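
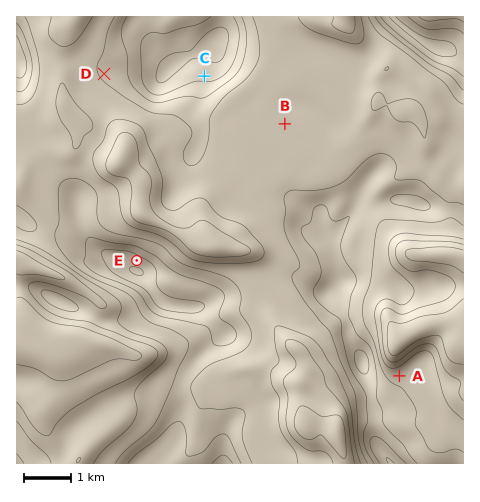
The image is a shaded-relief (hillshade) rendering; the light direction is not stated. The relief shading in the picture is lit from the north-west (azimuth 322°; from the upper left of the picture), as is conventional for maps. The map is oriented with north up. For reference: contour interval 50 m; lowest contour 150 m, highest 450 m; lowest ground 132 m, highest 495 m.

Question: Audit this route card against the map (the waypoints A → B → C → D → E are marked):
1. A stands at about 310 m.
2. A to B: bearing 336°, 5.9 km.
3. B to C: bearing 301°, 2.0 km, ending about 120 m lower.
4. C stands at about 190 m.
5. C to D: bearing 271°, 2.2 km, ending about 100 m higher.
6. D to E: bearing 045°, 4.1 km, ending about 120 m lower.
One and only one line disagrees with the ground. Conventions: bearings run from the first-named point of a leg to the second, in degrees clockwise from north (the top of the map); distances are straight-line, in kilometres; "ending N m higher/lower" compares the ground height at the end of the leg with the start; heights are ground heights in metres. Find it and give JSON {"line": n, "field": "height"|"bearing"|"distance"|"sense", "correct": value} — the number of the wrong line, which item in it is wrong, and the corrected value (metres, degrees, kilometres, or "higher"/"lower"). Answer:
{"line": 6, "field": "bearing", "correct": 170}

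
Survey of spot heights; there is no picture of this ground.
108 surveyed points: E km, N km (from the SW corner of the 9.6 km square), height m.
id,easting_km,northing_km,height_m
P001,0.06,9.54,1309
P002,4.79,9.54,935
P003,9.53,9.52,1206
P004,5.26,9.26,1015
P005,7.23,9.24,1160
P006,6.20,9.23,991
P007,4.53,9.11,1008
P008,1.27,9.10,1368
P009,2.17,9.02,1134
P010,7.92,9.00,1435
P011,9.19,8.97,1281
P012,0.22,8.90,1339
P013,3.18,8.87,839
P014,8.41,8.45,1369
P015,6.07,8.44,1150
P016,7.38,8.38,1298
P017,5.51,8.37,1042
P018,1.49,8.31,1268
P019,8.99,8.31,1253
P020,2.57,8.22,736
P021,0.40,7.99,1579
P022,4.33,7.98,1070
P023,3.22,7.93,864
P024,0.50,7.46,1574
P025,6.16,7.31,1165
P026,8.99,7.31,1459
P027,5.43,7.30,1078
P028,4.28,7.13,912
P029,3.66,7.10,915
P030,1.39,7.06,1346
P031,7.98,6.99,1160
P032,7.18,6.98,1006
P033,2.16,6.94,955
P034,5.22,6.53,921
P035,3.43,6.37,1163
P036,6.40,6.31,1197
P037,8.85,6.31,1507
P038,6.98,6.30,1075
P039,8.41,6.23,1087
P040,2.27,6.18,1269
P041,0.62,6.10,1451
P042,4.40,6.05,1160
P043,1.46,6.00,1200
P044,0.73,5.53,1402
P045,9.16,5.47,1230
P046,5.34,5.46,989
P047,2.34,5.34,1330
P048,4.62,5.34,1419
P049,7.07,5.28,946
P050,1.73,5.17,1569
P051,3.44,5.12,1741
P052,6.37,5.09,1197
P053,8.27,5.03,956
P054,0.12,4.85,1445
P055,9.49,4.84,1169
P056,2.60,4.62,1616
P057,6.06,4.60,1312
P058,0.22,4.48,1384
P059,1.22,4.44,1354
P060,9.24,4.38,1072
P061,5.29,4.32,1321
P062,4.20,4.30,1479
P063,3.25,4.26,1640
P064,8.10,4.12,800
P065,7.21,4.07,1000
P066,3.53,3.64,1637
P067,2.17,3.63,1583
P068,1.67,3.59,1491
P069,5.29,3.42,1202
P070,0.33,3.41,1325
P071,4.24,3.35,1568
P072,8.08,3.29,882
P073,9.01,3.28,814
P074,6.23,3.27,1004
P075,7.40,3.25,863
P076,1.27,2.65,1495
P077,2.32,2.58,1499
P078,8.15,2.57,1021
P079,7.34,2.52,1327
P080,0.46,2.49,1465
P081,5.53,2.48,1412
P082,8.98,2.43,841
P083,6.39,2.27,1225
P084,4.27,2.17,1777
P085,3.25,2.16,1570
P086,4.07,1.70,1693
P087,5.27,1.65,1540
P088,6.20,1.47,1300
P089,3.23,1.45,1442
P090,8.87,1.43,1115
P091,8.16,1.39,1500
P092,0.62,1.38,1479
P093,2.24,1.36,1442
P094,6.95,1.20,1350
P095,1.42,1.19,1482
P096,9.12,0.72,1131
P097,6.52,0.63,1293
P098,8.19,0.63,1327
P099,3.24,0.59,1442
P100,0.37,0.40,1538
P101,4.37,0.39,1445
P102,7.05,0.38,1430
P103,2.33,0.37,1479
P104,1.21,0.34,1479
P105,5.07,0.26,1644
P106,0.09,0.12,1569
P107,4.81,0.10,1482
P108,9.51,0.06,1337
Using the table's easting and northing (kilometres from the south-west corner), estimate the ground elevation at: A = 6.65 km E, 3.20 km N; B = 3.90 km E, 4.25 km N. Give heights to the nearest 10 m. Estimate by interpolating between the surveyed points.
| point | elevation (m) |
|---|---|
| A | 940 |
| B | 1520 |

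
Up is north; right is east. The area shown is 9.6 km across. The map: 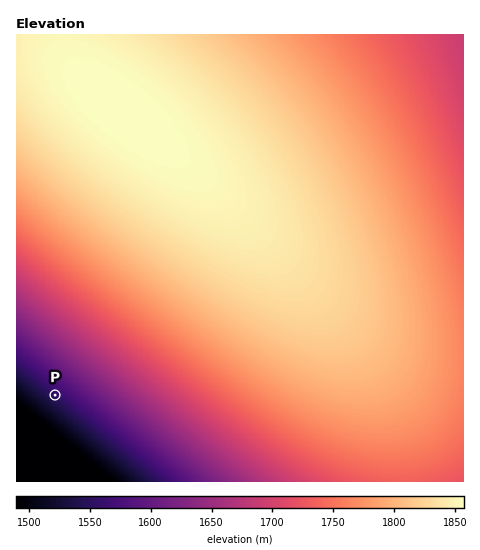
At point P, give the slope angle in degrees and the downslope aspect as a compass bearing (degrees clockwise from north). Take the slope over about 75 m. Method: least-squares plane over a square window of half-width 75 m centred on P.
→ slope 6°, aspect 219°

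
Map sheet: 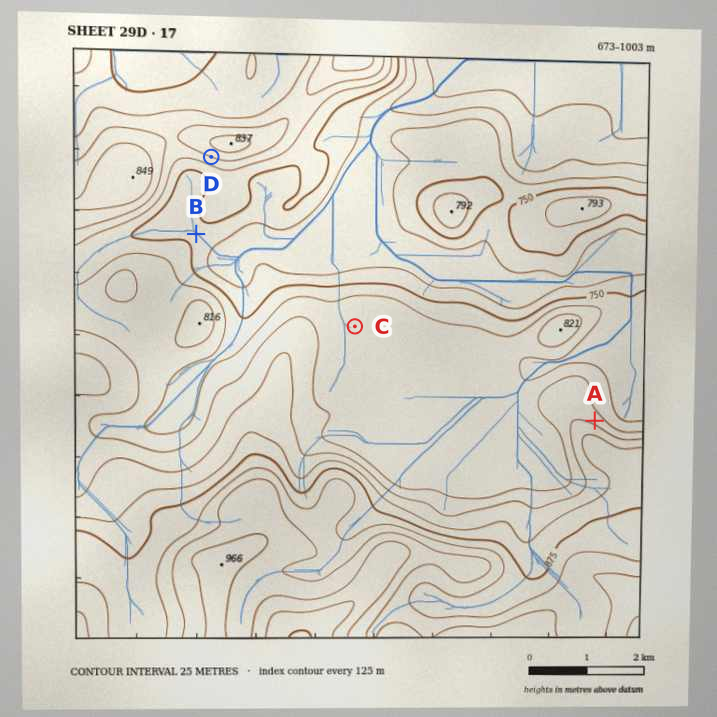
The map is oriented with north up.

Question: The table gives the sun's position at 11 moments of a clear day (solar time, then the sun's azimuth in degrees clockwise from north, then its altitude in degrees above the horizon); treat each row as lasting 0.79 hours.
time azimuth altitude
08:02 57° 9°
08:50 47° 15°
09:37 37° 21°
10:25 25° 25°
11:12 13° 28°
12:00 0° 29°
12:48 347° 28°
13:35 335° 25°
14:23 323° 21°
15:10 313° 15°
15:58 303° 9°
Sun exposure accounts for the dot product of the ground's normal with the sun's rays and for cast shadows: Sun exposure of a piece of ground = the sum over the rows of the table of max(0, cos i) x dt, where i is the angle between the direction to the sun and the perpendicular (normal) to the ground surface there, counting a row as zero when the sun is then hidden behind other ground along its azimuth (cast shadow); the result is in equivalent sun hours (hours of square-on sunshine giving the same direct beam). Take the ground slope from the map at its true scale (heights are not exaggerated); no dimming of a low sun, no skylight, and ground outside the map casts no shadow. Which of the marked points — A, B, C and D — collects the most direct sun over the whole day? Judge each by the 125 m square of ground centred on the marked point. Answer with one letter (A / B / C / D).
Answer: A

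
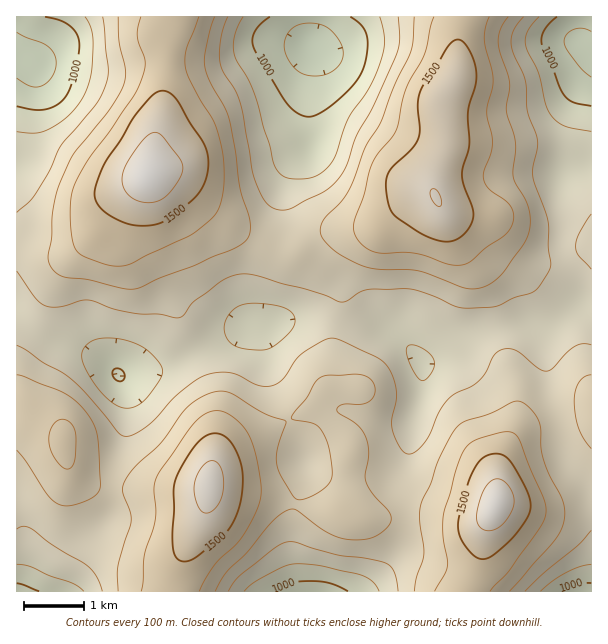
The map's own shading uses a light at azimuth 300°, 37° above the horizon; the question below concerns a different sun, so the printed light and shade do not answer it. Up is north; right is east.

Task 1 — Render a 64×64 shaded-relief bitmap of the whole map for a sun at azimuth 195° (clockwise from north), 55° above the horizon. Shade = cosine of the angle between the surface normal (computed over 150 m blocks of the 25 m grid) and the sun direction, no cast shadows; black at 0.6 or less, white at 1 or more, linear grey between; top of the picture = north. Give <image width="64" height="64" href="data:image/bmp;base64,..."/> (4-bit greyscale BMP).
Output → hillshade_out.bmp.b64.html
<image width="64" height="64" href="data:image/bmp;base64,Qk12CAAAAAAAAHYAAAAoAAAAQAAAAEAAAAABAAQAAAAAAAAIAAATCwAAEwsAABAAAAAAAAAAAAAAABEREQAiIiIAMzMzAERERABVVVUAZmZmAHd3dwCIiIgAmZmZAKqqqgC7u7sAzMzMAN3d3QDu7u4A////AN3d7t3KmYiJqpmHeJq7zN3e7t3cuph2ZmeJmqmaq83d3d3d3MqZiJmqqZiIm7zM3d7u7d3LqHZmeJqqqZqrzN3d3d3MupiImaqqqZmru8zd7u7u3cuod3eJq7qpmqu8zdzMy7upiHiJmruqqqq7vM3u7u7ty6mHiau7upmaq7vMzLu6qZiHd3iZq7q7qqq7zd7u7t3LqpmZq8y7qZmqq7u7u6qpmIh2Z4mru7qpmrvN3d3d3Lu6qZmrzMuqmZmqqqqruqqZiHdniaq7qpiZq8zM3My7qqqZmZq8y6mZmZiZqqu7uqmYiHd4mqqpiImrzMu7qpmZmZmYiKu7qZiId4iau7u7uqmZmIiaqpiHiZq6qqmId3d4mYd3iaqYh2ZmeJq7zLu6qqqZiJqqmHd4iZmId3ZmVniId2ZniIdUNEVnmrzMu6qqmZmZmamHZmd3d2ZmZmVWd3d2ZmZ3ZCESNWeru7u6mImIiIiImYZlVVZmZmd3ZmZ3d3dmZmUxAAI1eLu7u6mHd3d3ZmeIdlVERVVWeIh3d2Znd3ZlUyAAEkaKu7u6mHd2ZlVVVWZlRDRFVniJmYd3Zmd3ZlVDEAEkaKu7u6qHZmVVREREVVQzNFZ4mZmZh3ZmZmZmVDIREjV5q7uqqXZlVVRDMzNEMyI1Z4qqqYh2ZmZlVmVDISIjV5qru6mYdlVFVEQzMzMiI0V4mrqYh2ZmVmVVVDIRIzRomqu6mIdlQ0RVREQzMiIjRXiaqph2ZmVWZmZUMhIzRWiaqqmYdlMRI0RERDMyISI1aJqpiHZnZmZ3ZlQyIjNFZ5mqmYdkIAABI0REMyIhEjRWiZmIeIiHd3dmVDIzNERXiZmYdkIAAAAjREMyERERI0V4iIiJmYd3dmVUQ0RERFeJmXZTIAAAATRFQyERERESRWeImZmZhmZmZVVVVVVVV4iIVCEAAAATVmVUMhEAESI0VniIiYdlRWdmVWZmZlVWd3cyEQAAAkaId2ZUMhESI0Vmd3d3ZUM0Z3ZmZnd2VVZ3ZSIRERI1iamZiGVDISI0VWZmZlQyIjVnd3Znd3ZVVmZUIiIjRWiru7uph1QyI0VmVVVUQyESNomYh3d3ZUVmZlQzNFZ4mrzMy7qYdlREVmVUREQyIiNXmqmYh3ZURWZlVERniJmrzMzLuqmHZmZmZVRERERERXmqqZiHdVRWZmVUV4mZmqvMzMuqqph3d3d2ZVZmZmZnmqqpmYh3ZmZ3ZlV4mqqqu8zMu6qpiIiIiIh3d3iIeImqqqqqqZmHeIh3Zomqqqq8zMy7qpmZmZmZqqmZmZmJmqqqq7u7upmZmYdnmru7u8zN3LuqmZmaqqu7u7qpmZqqqqq7zMzLqqupmIiru8u8zd3cu6qqqqq7vMzMy6qZqru7vMzd3cu7u6mZmbu7zM3d3cy7u7u6q7zM3dzLqqq7zMzN3d3cy7u6mZqqu7u83d3dzLu7u7u7vM3d3Luqq83d3d3u7cy6qqmZqqu6q7zd3d3Lu7u7u7vMzMzLuqvM3d3d7u7duqqpmImaq6qaq83czLu7u7u7vMzMu6qqu83e7d3u7dy6mZmIiImqmIiavMu6qru7u7u7u7qpmZq7zd3d3d7dy6qqqZh3iZmIeImru6qru7u7u7u6mYiIiavMzczN3d3LqquqmHeImYiIiaqqqrvMu7qqqqmHd2eJqqu7u7zN3Mqqq6mHd4iIiIiZmZqrzMy7qqqph2ZVVniJmZmqu8zMuZmqmGVniIh4iImZqrvMzLu6qph2VERFZmZ3iJq7u7qYeIh2REZ3d3d3eJmqvM3cu7qph1QzM0RERVZ3mqu7qXZmVUMiNWd3Znd3iZq8zMy6qqmGQzM0QzI0RWeaqqqXVEQzIRE0VmZWZmZ3iau7u6qpmHVDM0RDISNFZ5mZmYZUMzIhEjVmZVVVVVZ4maqZmZmHZDM0REMiIzRniIiHZlREVUMzRmZlZmVURVZ3iIiIiHZTMzRVRDMzNFZ3Z3ZmZmZ3ZVVnd3aHdlRERVZnd2ZmZUMjRVZVRERERVVVZnd3eId2ZniIiJh2VEM0RVZmZVVUMiNFZmZVVVVEREVmeIh4h3ZneJmZiHZTMyM0VmZVVEMiI0VmZnd2VUM0RWeIh3dmZmZniIh2ZUMiIjNVZmVEMiIiRVZneIdlQ0RWeIiHZVVVVVZ3d1RDMiIiI0VmZUMyIiNFVWeIh2QzRXiJmIZVRERDRFVVIiIiIiIiNFZVQzIiI0VVZnd2VERGeJmZhlVEREM0MzMQARIiIyIjRVQzIRIjRFVWZmVUNEV4mZmHZlVVREMyIRESMzM0MyI0QzMhEiI0VVVVVEMzRWeImYh3ZmZUQzIhM0RFVVVUQ0RDMyESIjREREREQzM0RWeIiHdmZUQzMzNVZmZmZmZlVEQzIhESNEREREVEQzM0RWeIdlVEMzM0RGd3d2d3iIdmZUMyIRIzM0REVVVUMzM0VndlMyERIjRVeIiHd4iZmYh3ZUMyIjM0RVZmZmVDMzRWZlMhAAASNGaJmZl3eZqqmYd2ZDMzNEVWZ4iId2VERVZlQhAAARI1Z5qqqpiImqqpiIdlRERFZneImqmYd2ZmZmVCIiIiNFeJq7u7qYiJmZmIiHVFVneIiaqruqmYh3d2ZVRERVVmiJq8zMzLqYiIiJmYdlZ4mZqrzMzMuqmYh3dmZmZ3eImqu8zd3dy5mIiImZh2ZniaqrzMzMzLqZiHdmZ3eIiJmqvM"/>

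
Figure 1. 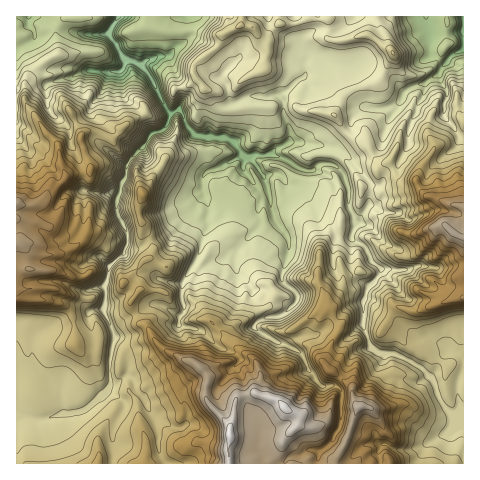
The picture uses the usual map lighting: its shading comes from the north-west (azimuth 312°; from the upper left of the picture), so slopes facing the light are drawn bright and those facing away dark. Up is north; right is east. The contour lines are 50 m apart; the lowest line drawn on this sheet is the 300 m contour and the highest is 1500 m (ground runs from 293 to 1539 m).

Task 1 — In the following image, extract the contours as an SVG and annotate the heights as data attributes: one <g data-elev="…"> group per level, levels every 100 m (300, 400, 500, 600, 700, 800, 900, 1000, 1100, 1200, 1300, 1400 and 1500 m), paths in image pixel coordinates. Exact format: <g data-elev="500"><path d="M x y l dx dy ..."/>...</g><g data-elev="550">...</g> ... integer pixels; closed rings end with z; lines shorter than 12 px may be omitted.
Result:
<g data-elev="400"><path d="M463 36l-3-4 2-8-2-7"/><path d="M128 17l-10 9-3 6 0 4 5 6 3 6 4 5 12 4 7-2 12 1-3 5-6 5 8 16 7 22-19-27-12-10-3 0-4 6-6 4-12-1-7-5 4-2 12-2 2-3-4-11-5-10-5-4-14-5 13-6 8-11"/></g><g data-elev="500"><path d="M463 55l-9 3-5 6-7 2 2-6 14-15 0-6-5-6 4-9-2-7"/><path d="M135 17l-2 3-10 6-5 7 0 2 7 6 4 6 30 2 7 2 9-2-2 10-11 4-5 7 8 27 4 9 4 2 6-5 3 0 6 19 8 9 10 1 4-1 7 3 7-2 13 5 4 2 1 8 5 5 9-2 7 3 13-5 0 5 3 4-21 1-2 2 6 12 4 3-1 4-2-1-12-15-4 1-3 7-3-3-2-7-11 2-1-1 8-5 2-4-2-3-8-7-13-2-7 1-16-4-11-21-2-2-5 3-3 8-4 5-13 4-6 8-2 5-6 2 1-3 6-6 3-9 12-5 4-9-2-8-11-18-8-10-10-6-10 7-6 0-13-1-7-5-11-2-6-2 1-4 6-4 11 1 11-3 2-2 0-8-6-9-7-3-15-3-7-5 3-2 19-5 7-6 1-3"/></g><g data-elev="600"><path d="M463 69l-5 2-11 1-6 11-9-1-7 5-6-2-1-1 13-11 2-5-2-1-11 1-6-3 0-4 2-11-10-12 0-9-3-7-1-5"/><path d="M61 17l0 2 2 2 15 1 13-2 2-2-2-1"/><path d="M210 17l-12 14-1 5-5 9-11 12-5 16-7 0-3 4-1 13 6 14 2 0 7-5 4-1 1 1 1 7 3 5 1 8 6 7 5 1 5-5 2 0 9 6 7-1 21 3 4 3 3 10 10-2 5 3 6-5 8-2 4-3 2-10 1 0 8 10 7 5 2 4-3 3-13 5-1 1 2 2 10 8 7 3 4 0 7-4 9 0 8 3 4 4-14-2-4 2 1 5-1 1-13 2-11-3-19-9-7 0-2 1 2 2 10 3 4 4 2 5 1 4-2 2-8-6-3 1-1 2 3 24 4 11 10 21-1 8-2 4-3-11-16-17-5-15-5 6-2 0-2-14-6-7-5-6-6-1-7-4-4-5-13 2-4 3-1 7 2 11-2 7-1 1-11-6-5-8 4-8-2-7 2-7 7-7 9-3 11-10-9-5-7 0-20-5-9-23-4 2-2 7-3 5-3 2-12 4-5 7-2 8-7 1-8 6-6 9-1-4 8-15 10-10 5-10 12-5 3-9-12-21-11-9-8-1-9 5-14-2-6 2-4-7-4-3-15-2-7 3-9-3 8-7 2-5 9-7 13-1 7-3 2-3-2-4-29-6-19-10-11 13-19 9-8 7"/></g><g data-elev="700"><path d="M463 79l-5 0-5-2-4 1-2 4 2 8-2 7-5-7-5-1-6 3-6 8-7 5-1-1 0-7-3-1-11 15-14 13-3-1-2-9-23-4-2-4 4-3 15 1 10-4 5-8 3-10 7 0 14-6-10-8 1-16-8-14-4-21"/><path d="M218 17l-2 4-6 5-5 7-2 10-18 17-3 19-3 2-7 1-3 2-1 7 3 7 3 1 7-5 7 1 2 2 1 6 3 2 2 5 8-1 16 6 52 1 4-2 2-5 0-4-1-3-4-1-16-2-7-3 7-3 8 0 13-6 8-1 20-14 1 3-1 4-7 4-10 12-1 10 1 6 8 7 18 5 12 6 15 15 9 14-1 2-4 0-2 1 6 12 3 14 0 20 4 7 5 1 4 10-9 5-2 5-1 7-5-1-1-4 2-10-1-11-4-9-2-15-3-3-4 6-4 1-2 1-10 24-12 0-4 3-2 19-4 15-13 15-2 9-3-3-3-10-20-10-6 0-5 3-5 4-4 8-8-9-7 0-4-2-3-4 4-6 0-8-2-4-9 2-9 11-1-9-3-5-17-9-10-8-4-13 2-9 24-46-1-4-6-4-2-4-1-11-2-6-9 11-14 3-4 6-3 12-8 0-8 6-13 44 2 8 4 6 1 10-6-7-5-11-2-13 0-8 3-5 2-8 5-7-1-11 4-3 5-11 10-10 5-11 4-2 7 0 3-5-2-8-11-16-7-4-7-1-4 1-5 6-16-3-10 4-2-2 0-8-6-4-6 2-4-1-6 2-8-3-6 0-10 2-5 3-3-5 0-3 11-7-6-4 0-2 4-3 16-7 2-3-3-4-6-4-5 1-31 18-7 13"/></g><g data-elev="800"><path d="M359 197l3 0 6-10-3-5-5-2-2 3z"/><path d="M338 125l4 0 1-5-2-10-2-3-21 0-10 4 21 9z"/><path d="M463 91l-2-4-7-2-1 1-1 12-3 6-1 18-6-2-3-3 0-18-1-1-13 11-2 7-7 7-7 13-3-4 0-12-1 0-3 2-6 7-10 18-3 3-4 1-2-2-7-18-4-5-4 1-2 5-5 7 4 8 7 8 1 14 8 16-1 4 1 6 2 4 5 3 2 9-2 3-5 1 1 19-2 1-8-1-4 3 7 9 7 13 14 10-6 6-7 4-3 6-6 6-7 22-3-12 4-7 0-10 10-7 1-6-9-7-6-14-3 0-4 4-3 1-8-9-9-1-5-10-10 0-4 2-3 4-8 23-9 7-5 7 2 3 12 12-1 8-4 6-8 7-13 5-12 0-1-1 17-9 2-8 7-2 0-2-13-11-6-7-8-1-5 2-2 4 4 6-8 7-6-6-5 5-4 0-9-5-11-4-5-4-4-2-13 4-7-2-6 6-1-1-2-5 10-25 1-8-14-9-7 0-8-14-4-13 5-25 17-31-1-7-5-9-15 1-4 4 0 11-4 4-4 2-5-3-3 1-5 4-11 42 8 21 0 16-3 12-9 3-9 12-1-2-1-5 12-10 5-16-11-23-3-17-6-5 5-7 5-4 6-11 1-4-4-10 6 0 2-1 2-5 0-6 6-3 10-19 13-4-1-7-8-12-7-4-4 0-3 1 0 6-2 1-15 2-15-2-10 4-2-2-2-7-27-11-7 3-5 17-7-11-7-7-8-11-4 2-2 8-3 3"/><path d="M385 68l15 0 3-7 1-7-14-21-8-7-5 1-9-2-26 11-17 1 1 4 11 3 25-2 7 1 5 4 8 9z"/><path d="M223 17l-3 7-7 4-3 5 0 10-15 12-7 9-1 9 2 7-3 7 8 2 4 7 5 3 17-2 3-2 0-4-1-3-11-7-2-5 2-3 7-3 10-12 11-4 3 2 0 4-14 16 6 16 3-1 13-7 20-5 4-3 3-5-1-11 3-27 12-6 22-5 6-1 10 4 5-4 1-4"/><path d="M273 17l-4 5-6-5"/><path d="M302 17l-3 3-5 1-4-1-3-3"/></g><g data-elev="900"><path d="M463 437l-3 0-9 5-12-5 1-4 6-9 0-7-11-20-4-13-6-6-4-7-18-11-12-3-8 3-16-10-2-13-9-11 0-14-3-10 3-12-4-6 0-10-12-18-4 3-1 11-2-1-3-4-3-15-5-7-3-1-4 2-8 25-8 4-2 4 0 3 11 13-3 12-6 7-16 11-16 0-6 3 1 2 19 14-1 2-3 0-13-5-16-10 7-14-1-2-11-3-8 0-12-7-20-8-7 2-8-2-1 3 3 9-4 7-5 6 0 6-4 1-1-13 4-5-3-18-2-3-8-7 8-3 8-21-3-4-11-2-3-2-7-12-3-15-5-8 3-7 5-27 11-22-1-3-3-1-4 1-3 7-5 5-8 5-3-1-5-6-3 1-2 5-1 10-3 7 0 7-4 13 8 22 1 22-5 10-3 1-6 0-6 6-4 18 1 19-1 7 5 14 5 10-4 9-4 16-1 9 2 14-2 8-7 7-20 14-14 3-21 1 13-8 8 0 14-4 24-23 2-49-5-13-11-12 5-7 2-10-9-4 9-7 3-5 0-5-2-12 6 1 6-5 7-14-8-16-5-19-5-6-10-7 10-4 5-7 5-4 4-10-8-17 11 4 3-1 0-11 6-4 7-9 4-13-7-4-7-1-9 5-19-3-4 5-4 0-5-3-3-9-14-9-7-2-2 2-1 12 5 6 1 6-8 2-8-6-10-16-6-3-4-5-3-2-4 2-1 4 0 18 2 8-3 6 0 7-2 2"/><path d="M356 274l8 1 2-3-8-6-3 4-1 3z"/><path d="M463 145l-7 0-3-8-4-4-22-10-5 3-3 7 0 14-10 8-10 13-2 0-2-3 5-17-2-6-16 20 0 3 6 3 2 4 2 22 3 6-3 6 3 2 6 1 2 2-3 5-10 1-4 3-3 9 3 14-7 3 1 3 6 9 9 5 16 3 3 1-4 6-13 4 1 7-1 4-12-3-9 8 1 8-6 5-3 23 3 12 7 7 18 3 27 14 11 9 8 24 6 8 4 1 2-1 4-12 5 8"/><path d="M463 112l-5-1-2 6 5 12 2 2"/><path d="M393 60l5-1 1-5-6-8-4-1-3 2 0 2 4 8z"/><path d="M238 17l-4 6-18 10 0 2 4 4 3 1 12-6 10-3 5 1 7 6 3 0 1-5-3-8-9-4-2-4"/></g><g data-elev="1000"><path d="M444 463l-10-6-15 1-7-9 5-18 6-5 6-10 0-7-2-7-7-10-10-6-7-5 3-6-3-4-10-5-14 5-3 0-4-8-4-5-11-7 0-4 5-4 0-3-4-5-8 1 2-16-1-7-5-6-3-15-7-4-9-11-6-27-2 0-3 2-1 10-5 12-6 5 9 12-1 6-2 8-6 8-10 7-11 8-9 2 7 5 10 4 13 11 7 21-2 1-2-1-2-6-7-9-14-6-8 1-10-6-10-5-4-4-8-2-4-6 1-7-4-2-8 1-5-6-10-4-11-2-11 8-4 4 15 7 3 5-2 3-10-1-7-2-7 5-7-3-8-9 0-3 4-3-1-3-6-4-11-5-2-2 2-4 4-1 17 3 1-8-1-4-8-5-11-3-3-9 2-2 5-1 7 4 5 0 4-5 1-7-2-3-10-2-3-5-2-7-5-2-13 11-9 12-5 3-6-2-2 2-4 18 2 7 4 5 1 15 4 5 3 8 5 7-2 11 10 29 1 7-1 7 7 6 3 7 1 9-1 1-4-2-7-11-10-11-2 3 5 6 0 9-3 8-12 17-4 11-2-1-1-2-1-19-1-1-17 12-5 8-4 10-4 4-21 7-16 2-14-1-4 2"/><path d="M17 313l32 3 11 2 2 11-8 15 1 6 30 17 14-2 5-24-1-10-2-5-5-5-4 9-2 0-6-8-3-11 1-8 9-1 5-5-2-2-10 0-4-4 2-3 14-8 4-4 2-5-3-6-2-3-6-4 0-2 8-6 7 3 3-1 2-3 2-14-4-6-3-12-5-6-3-10-9-5-9-2-2-4 3-4 9 2 9-2 4-11 5-4 2-7-2-5-12-13-1-6 4-1 17 7 2-9 5-4 7-10-4-2-9 4-2 2 0 6-4 0-32-10-2-3-2-9-5-5-3 0-1 5 7 13 0 9-3 7-4-7-9-2-7-5-14-17-10-6 1 14 5 15 0 2-6 2 2 15-8-2-3 1"/><path d="M141 239l7-3 3-4 0-9-6-9 6-10 2-21-1-3-5 1-10-5-5 12-1 19 7 29z"/><path d="M463 157l-23 6-2 0-1-5 7-12 1-3-4-3-13-4-1 2 1 7-2 5-12 12-9 14-1 16 3 5 0 5 4 7-2 7 3 4-2 2-10-1-8 1-3 2-1 6 2 6 4 6 7 4 2 4-1 3-6 0-2 2 5 4 13 2 9 0 8 5-10 5-3 6-11 4 0 17-8-2-6-3-7 4-2 14-9 18 0 7 2 4 4 2 18 0 8 3 3-15 2-1 8-1 32-12 13-2"/></g><g data-elev="1100"><path d="M103 463l-1-8-3-3-7 11"/><path d="M156 463l-4-5-4-20-5-7-1 15-3 8-2 3-10 6"/><path d="M404 463l0-7-8-7 8-7 2-14-1-5 9-11 4-2 0-5-9-9-24-6-10-8-6-3-8-19-4-2-7 2-1-3-1-9-9-1-1-5 6-12 1-9-1-1-7-1-1-4 1-10-8-12-8-6-5 18-8 13 6 0 5 4 10-3 5 6-2 5-9 12-11 5-2 7 3 10 8 15 13 6-11 7-3-1-14-12-8-3-1-2 1-9-3-5-10-3-6 2-5-1-12-9-12-4-4-4-21-9-4-1 1 4-2 5 7 10-5 1-21-10-16 4-17-5-18-20-6-1-7 3 0 3 6 6 1 10 5 8 0 9 11 13 0 10 3 4 1 6 11 19 1 11 4 2 7-2 3 3-7 7-12 3-4 8-1 9 2 5 16 7"/><path d="M17 308l51 0 1-7 6-3 0-3-6-9 17-5 6-3 5-5 0-4-3-3-12 3-4-3 5-6 1-8 9-7 7-10 2-5-1-3-5-4-4-20-4-1-4 6-4-5-5 1-5-12 7-11 4-2 2 0 6 5 3-1 7-17-10-13-4-10-1-11-4 0-3 6 5 20 0 3-2 3-13-11-5-14-8-4-15-14 4 13 7 9-1 8-4 3-1 5-6 2-4 7-5 0-2-4-2-1-4 1-4 4"/><path d="M128 305l3 0 7-10 6-4-1-4-3-1-3 2-8 12z"/><path d="M121 288l3 0 4-4 0-3-2-2-6 0-1 6z"/><path d="M139 203l7-2 3-6-2-5-7-4-2 2-1 4 1 9z"/><path d="M463 169l-2-2-3 0-13 8-11-2-8 6-6-10-6 3-4 6 0 3 5 21 4 5 0 4 5 4-12 11-3 1-7-2-5 1-4 1 0 3 5 8 10 4 6 5 3 9 10-2 2 6 12 3 3 4-4 7-10-2-7 2 0 9-9 0-3 1-1 8 7 7-3 6-3 1-14 0-1 1 14 8 7 1 13 0 22-6 11-2"/></g><g data-elev="1200"><path d="M398 463l-2-7-10-6-3 0-5 4-1-1 0-5-3-4 1-4 2-1 9 1 7 3 4-2 0-7-4-8-1-9 5-11 0-2-14-8-11-9-8 0-7-18-2-1-7 4-4 0-5-10-5-2-6-7-10 1-3 2 0 4 10 16 11 4 8 9 0 8-3 23-4-28-4 0-10 5-7 0-4-7-7-1-5-5-13-6-1-2 4-8-2-3-16 0-15-12-12-2-3 2 2 8-9 6 2-6-3-4-17-1-10-6-22 0-12-3-8-2-12-7 0 3 2 5 15 16 2 8 7 5 3 7 4 4 3 10 8 16 6 7 6 10 1 3-2 3-5 2-8 0-4 7 2 2 9 2 3 6 0 9"/><path d="M17 305l33-1 4-2-2-4 1-2 14-2-4-6-11-7 0-1 10-2 11 2 3-1 0-3-9-8-3-5 6-5 10-14 0-1-9 1-2-2-1-41-1-2-6 1-1-3 3-8 7-6 4-9-1-3-9-11-4-10-2 1-2 13 0 8-9 1-13 11-17-2"/><path d="M463 180l-5 1-12 6-26 3 1 10 7 3 6 6 1 2-4 5-10 7-11 11 4 4 7 2 4 8 10 2 3 6 10 0 1 6 4 4-6 11-2 7-4 0-7-3 4 6-1 4-7 1-11-2 0 2 12 7-1 2-4 5 0 2 6 2 20-4 11-1"/></g><g data-elev="1300"><path d="M362 463l-1-6-8 2-2-1 4-13 6-8 2-11 2-3 4-1 7 2 8 6 1-7-2-9 3-5-12-14-16-3-3-9-4-1-3 4-1 20 1 7-5 18-7 12-13 11-5 7-3-7-8-3 0-2 13-3 8-7 7-18 0-16-2-6-4 1-4 6-6 0-5-3-6-8-7 1-6-7-18-4-7-7-1-4-9-11-5-4-2 2 0 10-7 1-2 8-10-2-11 7-3 1-1-3 3-8-3-6 2-6-15-3-13-6-19-1-1 2 6 9 19 15-3 12 2 8 5 10 10 10 5 8 0 13-3 9 1 10-2 4"/><path d="M17 296l7-5 8-3-8-1-2-3 2-5 27-5 5-2 1-2-2-3-12-3-3-2 2-3 11-4-7-4 1-6-8-15 2-1 9 2 3-2 0-4-17-11 10-6 3-4 2-7-2-5-2-2-9 7-6 2-7-5-8-1"/><path d="M463 196l-24 4 2 3 8 8-10 4-14 10-3 5 6 5 3 6 9 0 5 5 10 2 5 7 3 2"/></g><g data-elev="1400"><path d="M240 463l-1-9 5-19 0-24 2-8 12 3 8 7 9 14-1 15 2 5 4 4 5-1 6-7 9-7 20-4 5-8-11-4-2-10-5-8-9 2-3-2-3-6-36-12-4 0-8 7-7-2-3 1-5 7-5 14-7-4-11-11-2 2 2 5 12 16 4 8 0 14-2 10 2 12"/><path d="M354 414l1 1 9-5 8 1 2-2-2-3-9-4-8-1-2 5z"/><path d="M463 234l-4-2-13-10-4 1 1 5 8 7 12 5"/></g><g data-elev="1500"><path d="M229 456l-1-7 7-11-2-13-2-2-3 2-2 9z"/><path d="M286 413l5 0 1-3-6-7-8-3 2 9z"/></g>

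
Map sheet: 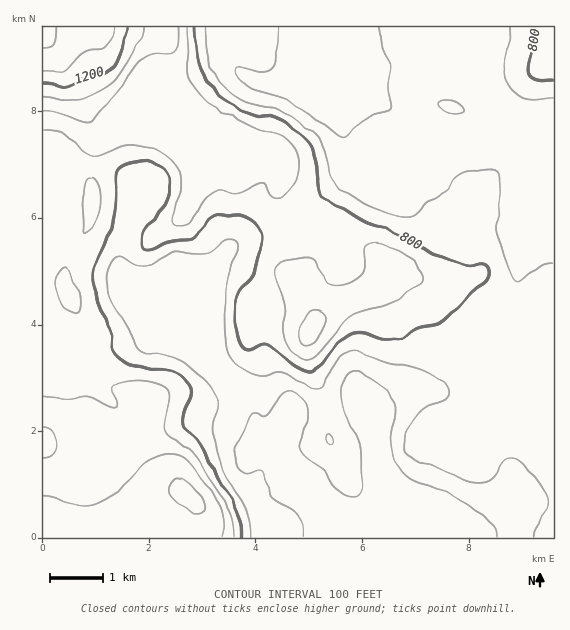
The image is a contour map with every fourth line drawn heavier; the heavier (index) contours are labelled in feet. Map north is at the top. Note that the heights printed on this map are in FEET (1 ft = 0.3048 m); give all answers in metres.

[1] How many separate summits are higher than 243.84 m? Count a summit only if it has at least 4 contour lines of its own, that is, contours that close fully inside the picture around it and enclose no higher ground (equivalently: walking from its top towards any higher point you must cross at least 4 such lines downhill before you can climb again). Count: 0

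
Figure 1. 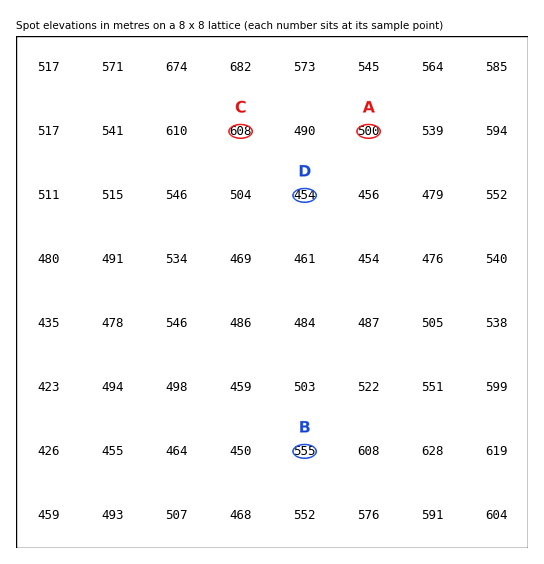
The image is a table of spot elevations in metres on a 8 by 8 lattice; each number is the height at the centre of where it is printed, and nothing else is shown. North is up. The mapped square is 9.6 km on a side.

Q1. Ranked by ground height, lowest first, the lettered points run D A B C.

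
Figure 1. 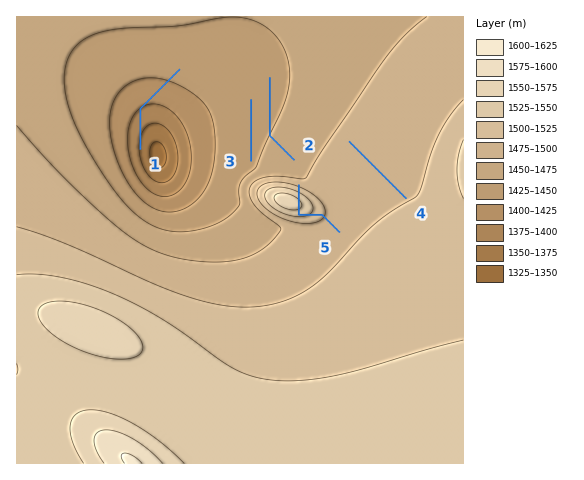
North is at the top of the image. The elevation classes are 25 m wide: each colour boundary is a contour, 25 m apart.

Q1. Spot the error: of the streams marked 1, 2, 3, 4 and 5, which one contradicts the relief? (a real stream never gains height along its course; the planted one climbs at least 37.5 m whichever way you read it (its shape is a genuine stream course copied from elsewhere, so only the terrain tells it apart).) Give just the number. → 5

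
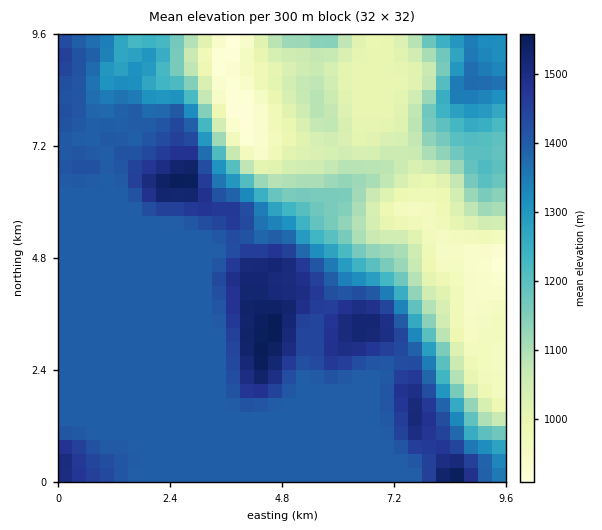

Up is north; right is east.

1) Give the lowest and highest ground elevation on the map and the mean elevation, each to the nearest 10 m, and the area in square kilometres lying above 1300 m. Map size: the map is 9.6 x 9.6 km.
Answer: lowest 900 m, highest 1560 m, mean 1280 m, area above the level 56.2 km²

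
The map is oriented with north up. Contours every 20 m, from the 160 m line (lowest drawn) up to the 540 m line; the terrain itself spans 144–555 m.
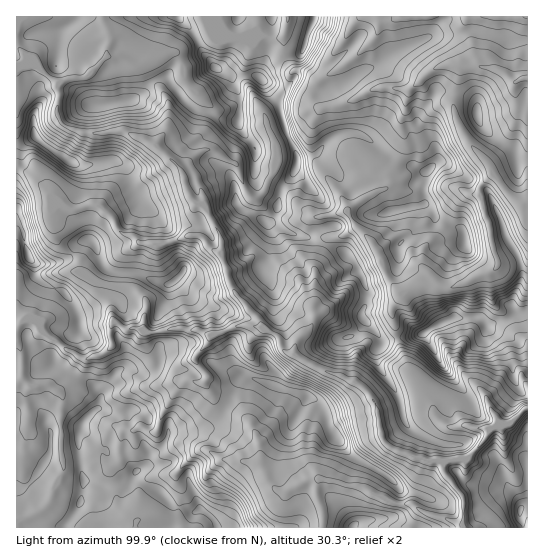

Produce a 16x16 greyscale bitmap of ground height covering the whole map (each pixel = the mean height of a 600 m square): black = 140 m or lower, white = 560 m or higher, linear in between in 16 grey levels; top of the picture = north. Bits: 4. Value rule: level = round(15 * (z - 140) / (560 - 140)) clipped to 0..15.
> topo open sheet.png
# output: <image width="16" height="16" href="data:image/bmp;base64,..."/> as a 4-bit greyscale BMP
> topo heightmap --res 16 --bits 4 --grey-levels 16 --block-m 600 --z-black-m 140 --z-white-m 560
<image width="16" height="16" href="data:image/bmp;base64,Qk32AAAAAAAAAHYAAAAoAAAAEAAAABAAAAABAAQAAAAAAIAAAAATCwAAEwsAABAAAAAAAAAAAAAAABEREQAiIiIAMzMzAERERABVVVUAZmZmAHd3dwCIiIgAmZmZAKqqqgC7u7sAzMzMAN3d3QDu7u4A////AM3c3dhlZUM13d3bhlVVQjXN3Ml2d2MiJMzcuYeZU0MivMuYiYY0NDS7qpd2RWd3h6uoh2RVh4qpy6mqZ3aHVVfaqYhoiJZnVMmZlnqod4dUqZqWial3hkKsuneKqIeHNLmYeKqXd2RDqbuqy5ZVQ0KZmZvct2VCIpqZq7u6VFQz"/>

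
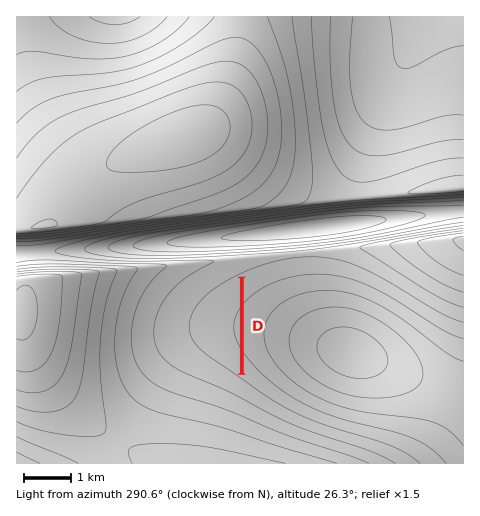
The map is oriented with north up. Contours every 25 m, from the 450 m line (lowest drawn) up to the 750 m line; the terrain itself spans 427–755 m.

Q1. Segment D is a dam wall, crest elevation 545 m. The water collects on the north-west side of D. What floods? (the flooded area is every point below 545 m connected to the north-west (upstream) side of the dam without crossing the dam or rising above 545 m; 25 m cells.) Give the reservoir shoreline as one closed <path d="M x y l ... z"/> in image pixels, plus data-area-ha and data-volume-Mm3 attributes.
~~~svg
<path d="M239 280l-21 12-12 13-6 9-2 9 1 11 8 13 32 26 0-93z" data-area-ha="117" data-volume-Mm3="10.83"/>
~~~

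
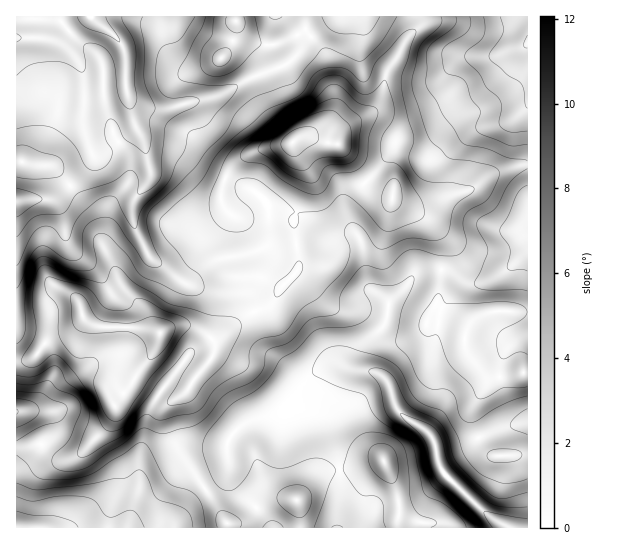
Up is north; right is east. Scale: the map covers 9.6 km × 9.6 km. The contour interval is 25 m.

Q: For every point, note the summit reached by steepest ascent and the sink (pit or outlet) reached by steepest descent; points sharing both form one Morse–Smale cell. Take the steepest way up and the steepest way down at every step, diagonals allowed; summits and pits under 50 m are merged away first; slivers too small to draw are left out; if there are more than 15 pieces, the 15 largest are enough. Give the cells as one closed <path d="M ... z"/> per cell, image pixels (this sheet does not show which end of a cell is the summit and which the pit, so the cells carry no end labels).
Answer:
<path d="M311 137l-10 0-11 7-25 4-18 7-16 14-8 16-2 17 12 14 18 1 11-2 20 0 11 6 6 46-3 6-16 16-7 13-4 5-12 4-2 3 13 36 36 33-26 32-29 6-16 12-6 12 0 25-22 20 24 38 298 0 1-215-30-2-12 2-11 6-6 6-3 8-19-8-20-2 10-21 3-13 3-46-4-9-13-15-31-16-5-8-21-8-9-10-12-22-10-11-12-1z"/><path d="M419 16l-402 0-1 185 39-4 32-27 6-12-2-7 11 1 8-4 20-15 5-8 10 22 6 27-3 8-15 20-1 15 4 14 12 24 41 30 24 7 32 3 6 7 3 10 12-4 7-6 7-13 16-16 3-6-6-46-11-6-20 0-11 2-18-1-12-14 0-12 7-17 11-13 14-8 17-5 20-3 11-7 10 0 26 7 4-13 6-6 23-12 9-8 8-34 12-16 9-18 9-8 3-6z"/><path d="M527 16l-106 0-4 13-9 8-9 18-12 16-8 34-9 8-23 12-6 6-4 11 32 45 21 8 5 8 31 16 13 15 4 9-3 46-3 13-10 20 20 3 18 8 10-14 11-6 12-2 30 0z"/><path d="M135 125l-5 8-20 15-8 4-9 0-1 10-5 8-32 27-39 5 1 159 17-4 16-18 20-7 11-10 2-5 6 6 9 4 45 1 16 5 14-6 16-2 10 4 16 14 23-22 15-10-2-9-6-7-32-3-24-7-41-30-12-24-4-14 1-15 15-20 3-8-6-27z"/><path d="M189 325l-16 2-13 6-7 20-16 20-9 16-13 14 0 10-3 6-5 8-29 29-5 3-14 0-20-15-23 5 1 79 158-1 1-5 13-19 16-14-28-40-12-32 2-11 21-16 7-12 17-20 3-7-2-11-14-11z"/><path d="M83 317l-2 5-11 10-20 7-16 18-18 5 1 86 22-4 20 15 14 0 5-3 29-29 8-14 0-10 17-20 25-38 3-11-5-3-28-4-29 0-9-4z"/><path d="M254 312l-16 9-22 20-4 17-17 20-7 12-17 11-6 8 0 8 10 26 30 45 10-5 10-10 3-7-1-21 6-12 16-12 29-6 26-32-36-33z"/><path d="M205 489l-16 14-13 19-1 6 53-1-12-22z"/>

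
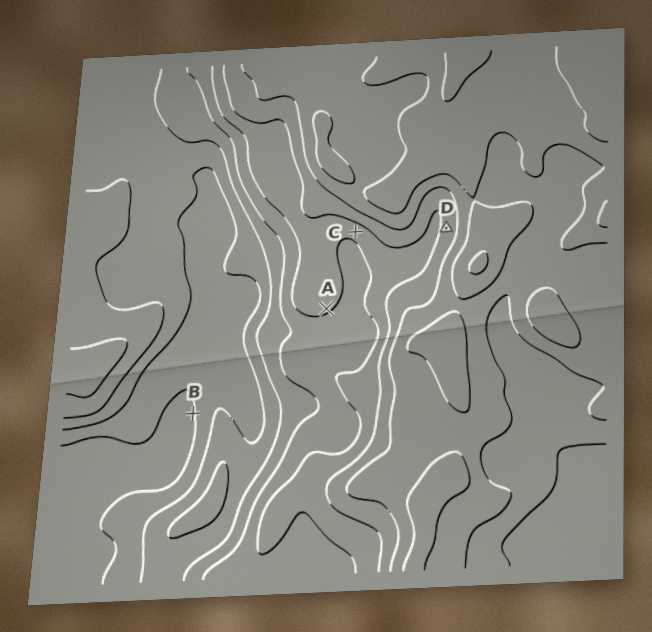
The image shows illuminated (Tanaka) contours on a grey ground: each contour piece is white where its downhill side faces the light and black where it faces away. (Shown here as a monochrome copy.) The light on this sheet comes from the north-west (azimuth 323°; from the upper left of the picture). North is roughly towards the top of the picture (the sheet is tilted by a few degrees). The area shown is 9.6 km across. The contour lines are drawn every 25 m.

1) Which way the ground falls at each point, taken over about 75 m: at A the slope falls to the SE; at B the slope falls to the W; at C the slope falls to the SW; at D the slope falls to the W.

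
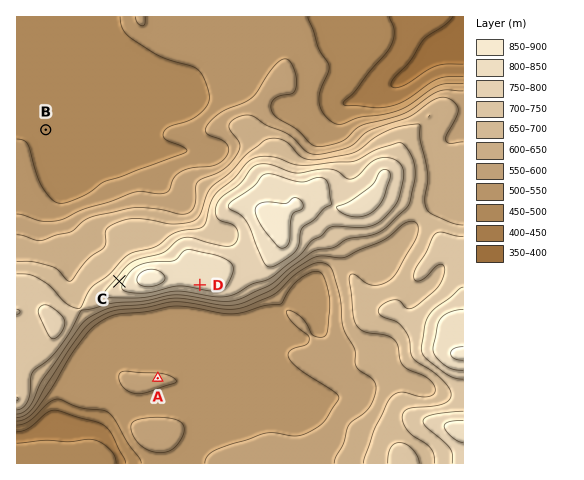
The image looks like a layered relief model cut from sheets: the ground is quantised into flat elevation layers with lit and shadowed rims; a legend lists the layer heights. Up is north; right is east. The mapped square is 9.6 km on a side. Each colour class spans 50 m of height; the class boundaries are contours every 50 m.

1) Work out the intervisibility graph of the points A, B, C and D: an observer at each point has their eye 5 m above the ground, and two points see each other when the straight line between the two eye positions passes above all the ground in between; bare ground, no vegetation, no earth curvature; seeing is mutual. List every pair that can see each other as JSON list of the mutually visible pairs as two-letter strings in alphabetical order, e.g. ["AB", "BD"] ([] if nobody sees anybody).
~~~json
["AD", "BC"]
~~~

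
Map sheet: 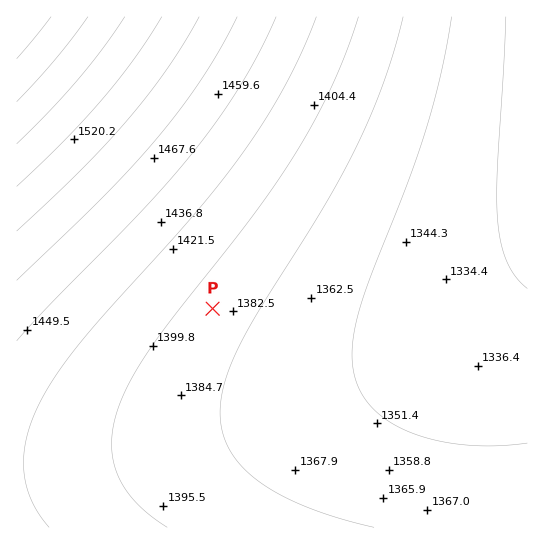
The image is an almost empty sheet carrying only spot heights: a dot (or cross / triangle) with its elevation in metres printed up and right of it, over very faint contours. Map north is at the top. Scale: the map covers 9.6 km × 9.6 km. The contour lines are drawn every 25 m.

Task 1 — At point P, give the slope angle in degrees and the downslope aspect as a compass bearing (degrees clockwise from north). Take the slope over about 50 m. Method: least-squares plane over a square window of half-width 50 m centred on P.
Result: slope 1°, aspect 126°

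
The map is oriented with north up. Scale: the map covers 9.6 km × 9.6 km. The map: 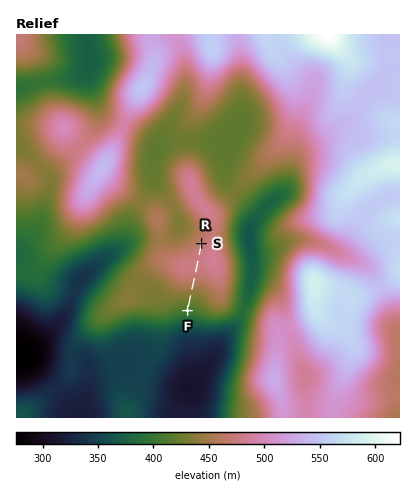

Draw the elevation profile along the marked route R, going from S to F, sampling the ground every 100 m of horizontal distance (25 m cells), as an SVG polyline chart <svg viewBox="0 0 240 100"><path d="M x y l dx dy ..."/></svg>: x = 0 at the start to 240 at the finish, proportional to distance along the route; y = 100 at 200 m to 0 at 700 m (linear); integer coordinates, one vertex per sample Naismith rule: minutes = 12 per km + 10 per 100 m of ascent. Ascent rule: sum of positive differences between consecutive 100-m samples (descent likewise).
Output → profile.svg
<svg viewBox="0 0 240 100"><path d="M0 46l14 0 14-1 14 0 14 0 14 0 14 0 14 0 14 1 14 1 14 1 14 1 14 2 14 2 14 1 14 2 14 1 14 2 2 0"/></svg>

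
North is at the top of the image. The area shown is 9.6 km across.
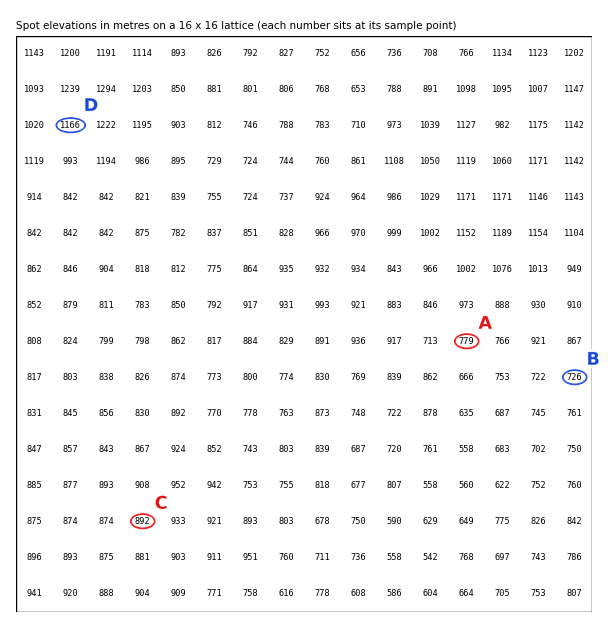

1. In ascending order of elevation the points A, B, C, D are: B A C D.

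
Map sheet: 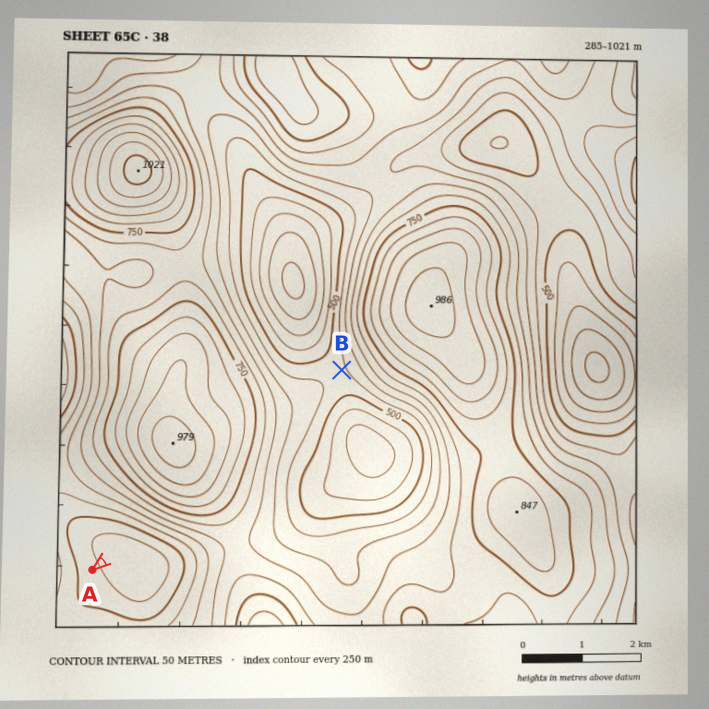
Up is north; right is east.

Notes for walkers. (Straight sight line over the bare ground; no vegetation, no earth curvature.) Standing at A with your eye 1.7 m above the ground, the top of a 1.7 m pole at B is hidden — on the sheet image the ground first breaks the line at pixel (139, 533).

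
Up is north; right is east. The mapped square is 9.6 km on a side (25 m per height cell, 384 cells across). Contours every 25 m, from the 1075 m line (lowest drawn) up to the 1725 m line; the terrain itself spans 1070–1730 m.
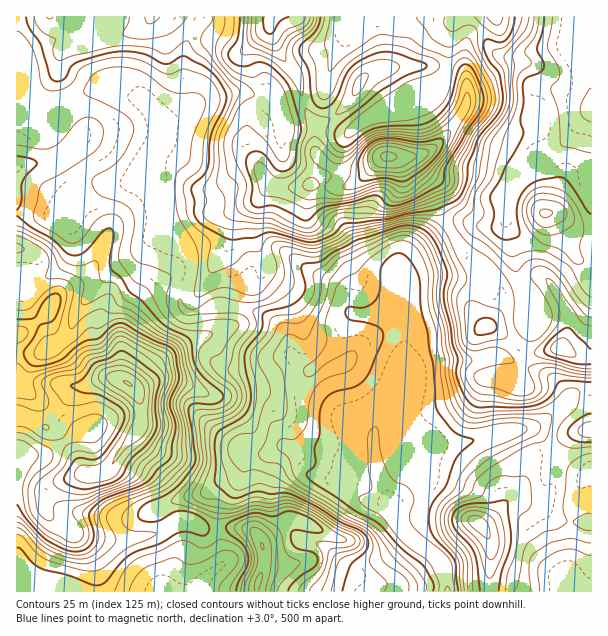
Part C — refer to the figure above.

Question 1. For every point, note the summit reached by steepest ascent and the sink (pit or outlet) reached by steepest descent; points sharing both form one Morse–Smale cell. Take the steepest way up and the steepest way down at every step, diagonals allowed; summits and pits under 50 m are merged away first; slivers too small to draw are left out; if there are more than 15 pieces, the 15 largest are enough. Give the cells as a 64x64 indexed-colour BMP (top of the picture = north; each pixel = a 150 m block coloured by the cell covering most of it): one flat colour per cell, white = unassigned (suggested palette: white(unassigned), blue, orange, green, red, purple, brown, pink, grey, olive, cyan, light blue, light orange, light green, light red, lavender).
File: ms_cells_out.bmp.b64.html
<image width="64" height="64" href="data:image/bmp;base64,Qk12CAAAAAAAAHYAAAAoAAAAQAAAAEAAAAABAAQAAAAAAAAIAAATCwAAEwsAABAAAAAAAAAA////ALR3HwAOf/8ALKAsACgn1gC9Z5QAS1aMAMJ34wB/f38AIr28AM++FwDox64AeLv/AIrfmACWmP8A1bDFACIiIiIru7u7u7u8zMzERERERERERERERFVVWIiIiIiNIiIiIiu7u7u7u7zMzMREREREREREREREVVVYiIiIiN0iIiIiK7u7u7u7u8zMxERERERERERERERVVViIiIiN3SIiIiK7u7u7u7u7vMzERERERERERERERVVVWIiIiIjdIiIiIru7u7u7u7u8zMRERERERERERERVVVVYiIiIiN0iIiIru7u7u7u7u7zMxEREREREREREVVVVVViIiIiI3SIiIiIiIiIiu7u7vMzEREREREREREVVVVVViIiIiIjdIiIiIiIiIiIruyIkRERERERERERERVVVVVWIiIiIiN0iIiIiIiIiIiIiIiRERERERERERERVVVVVVViIiIiI3SIiIiIiIiIiIiIiJERERERERERERFVVVVVVVYiIiIjdIiIiIiIiIiIiIiIkRERERERERERBVVVVVVVVWIiIiN0iIiIiIiIiIiIiIiJEREREREREREEVVVVVVVVViIiIjSIiIiIiIiIiIiIiIiREREREREREQRFVVVVVVVWIiIiNIiIiIiIiIiIiIiIiJEREREREQiIREVVVVVVVVViIiP8iIiIiIiIiIiIiIiIkREREREQiIhERFVVVVVVVWIj//yIiIiIiIiIiIiIiIiJCREIiIiIiERERVVVVVVVVX///IiIiIiIiIiIiIiIiIiIiIiIiIiIRERERFVVVVVVe//8iIiIiIiIiIiIiIiIiIiIiIiIiIhERERERERVVVe7u/yIiIiIiIiIiIiIiIiIiIiIiIiIRERERERERERER7u7uIiIiIiIiIiIiIiIiIiIiIiIiIREREREREREREREe7u4iIiIiIiIiIiIiIiIiIiIiIiIRERERERERERERERHu7iIiIiIiIiIiIiIiIiIiIiIiIRERERERERERERERER7uIiIiIiIiIiIiIiIiIiIiIiIRERERERERERERERERGZkiIiIiIiIiIiIiIiIiIiIiIhERERERERERERERERGZmSIiIiIiIiIiIiIiIiIiIiIhERERERERERERERERmZmZIiIiIiIiIiIiIiIiIiIiIRERERERGZkREREREZmZmZkiIiIiIiIiIiIiIiIiIiIhEREREREZmZmZmZmZmZmZdyIiIiIiIiIiIiIiIiIiIhERERERERmZmZmZmZd3d3d3IiIiIiIiIiIiIiIiIiIiERERERERGZmZmZmZd3d3d3ciIiIiIiIiIiIiIiIiIiEREREREREZmZmZmXd3d3d3dyIiIiIiIiIiIiIiIiIiERERERERERmZmZmXd3d3d3d3IiIiIiIiIiIiIRIiIRERERERERERGZmZmZd3d3d3d3ciIiIiIiIiIiIREREREREREREREREZmZmZl3d3d3d3dyIiIiIiIiIiIiERERERERERERERERmZmZmXd3d3d3d3IiIiIiIiIiIiIREREREREREREREREZmZmZd3d3d3d3ciIiIiIiIiIiIhERERERERERERERERERERE3d3d3d3eiIiIiIiIiIiIiEREREREREREREREREREREzd3d3d3eqIiIiIiIiIiIiIRERERERERERERERERERETN3d3d3qqoiIiIiIiIiIiIRERERERERERERERERERETMzd3d6qqqiIiIiIiIiIiIRERERERERERERERERERERMzM3eqqqqqIiIiIiIiIiIhERERERERERERERERERERMzMzeqqqqqoiIiIiIiIiIiEREREREREREREREREREREzMzOqqqqqqiIiIiIiIiIiEREREREREREREREREREREzMzMzqqqqqqIiIiIiIiIiIRERERERERERERERERERETMzMzOqqqqqoiIiIiIiIiIhERERERERERERERERERETMzMzM6qqqqqiIiIiIiIiIiERERERERERERERERERERMzMzMzqqqqqqIiIiIiIiIiIRERERERERERERERERERMzMzMzM6qqqqoiIiIiIiIiIhERERERERERERERERERMzMzMzMzM6qqqiIiIiIiIiIiEREREREREREREREREREzMzMzMzMzOqqqIiIiIiIiIiIRERERERERERERERERERETMzMzMzMzqqoiIiIiIiIiIhEREREREREREREREREREREzMzMzMzM6qiIiIiIiIiIiERERERERERERERERERERETMzMzMzMzOqIiIiIiIiIiEREREREREREREREREREREREzMzMzMzMzoiIiIiIiIiIRERERERERERERERERERERERMzMzMzMzMxERESIiIiIRERZhERERZmYREREREREREREzMzMzMzMzERERESIhERERFmZmFmZmZmYRERERERERETMzMzMzMzMREREREREREREWZmZmZmZmZhERERERERERMzMzMzMzMxERERERERERERZmZmZmZmZmYREREREREREzMzMzMzMzERERERERERERFmZmZmZmZmZhERERERERETMzMzMzMzMREREREREREREWZmZmZmZmZmERERERERERMzMzMzMzMxERERERERERERZmZmZmZmZmZhEREREREREzMzMzMzMzERERERERERERFmZmZmZmZmZmYRERERERETMzMzMzMzMRERERERERERERZmZmZmZmZmZhEREREREREzMzMzMzMxERERERERERERFmZmZmZmZmZmZhERERERERMzMzMzMz"/>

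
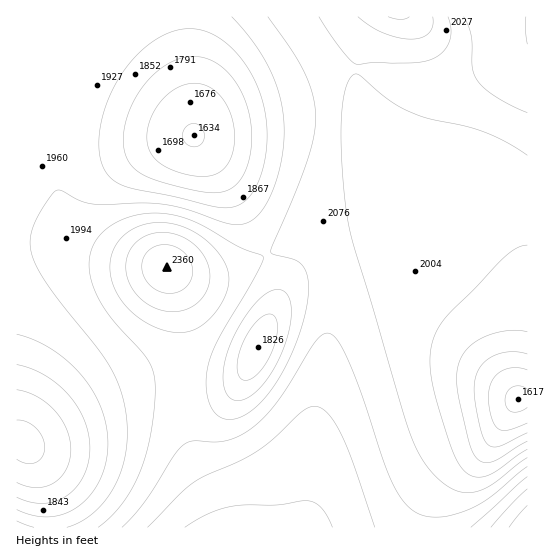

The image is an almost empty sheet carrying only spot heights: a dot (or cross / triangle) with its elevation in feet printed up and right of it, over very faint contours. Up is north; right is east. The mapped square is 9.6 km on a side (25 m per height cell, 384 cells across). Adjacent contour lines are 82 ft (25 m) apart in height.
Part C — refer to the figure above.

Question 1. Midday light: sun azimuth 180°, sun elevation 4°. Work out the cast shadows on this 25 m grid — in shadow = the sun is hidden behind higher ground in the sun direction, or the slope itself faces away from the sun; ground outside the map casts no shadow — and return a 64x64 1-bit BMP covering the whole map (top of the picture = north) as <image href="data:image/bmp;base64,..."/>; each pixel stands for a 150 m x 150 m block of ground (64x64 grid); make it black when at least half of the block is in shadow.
<image width="64" height="64" href="data:image/bmp;base64,Qk0+AgAAAAAAAD4AAAAoAAAAQAAAAEAAAAABAAEAAAAAAAACAAATCwAAEwsAAAIAAAAAAAAA////AAAAAAD/4AAAAAAAAP/gAAAAAAD4/8AAAAAAAP7/wAAAAAAA//+AAAAAAAD//wAAAAAAAP/+AAAAAAAA//wAAAAAAAD/+AAAAAAAAH/gAAAAAAAAf8AAAAAAAAB/AAAAAAAAAH8AAAAYAAAAPwAAABwAAAA/AAAAHgAAAD8AAAAfAAAAHwAAAB8AAAAfAAAADwAAAA8AAAAPgAAADwAAAA+AAAAHAAAAB4AAAAEAAAADgAAAAAAAAAEAAAAAAAAAAAAAAAAAAAAAAAAAAAAAAAAAAAAAAAAAAAAAAAAAAAAAAAAAAAAAAAAAAAAAAAAAAAAAAAAAAAAAAAAAAAAAAAAAAAAAAAAAAAAAAAAAAAAAAAAAAAAAAAAAAAAAAAH/wAAAAAAAA//gAAAAAAAH//AAAAAAAA//8AAAAAAAD//wAAAAAAAP//AAAAAAAA//8AAAAAAAB//gAAAAAAAH/+AAAAAAAAf/4AAAAAAAB//AAAAAAAAD/8AAAAAAAAP/wAAAAAAAAf+AAAAAAAAB/wAAAAAAAAD/AAAAAAAAAH4AAAAAAAAAOAAAAAAAAAAAAAAAAAAAAAAAAAAAAAAAAAAAAAAAAAAAAAAAAAAAAAAAAAAAAAAAAAAAAAAAAAAAAAAAAAAAAAAAAAAAAAAAAAAAA8AAAAAAAAAHgAAAAAAAAAcAAA=="/>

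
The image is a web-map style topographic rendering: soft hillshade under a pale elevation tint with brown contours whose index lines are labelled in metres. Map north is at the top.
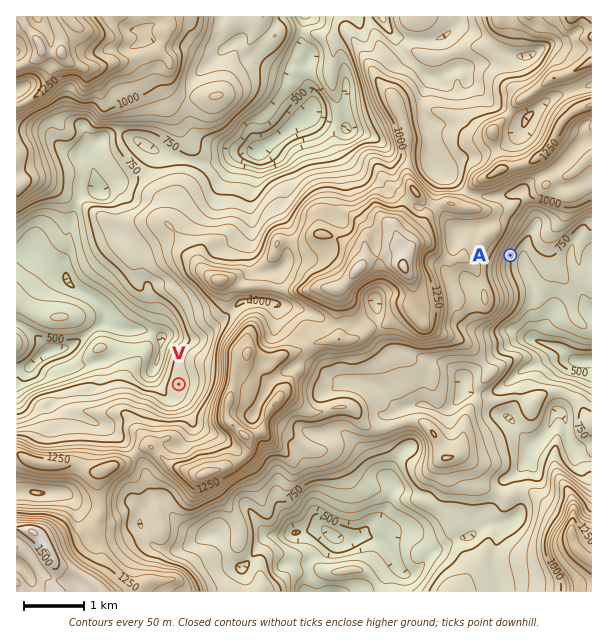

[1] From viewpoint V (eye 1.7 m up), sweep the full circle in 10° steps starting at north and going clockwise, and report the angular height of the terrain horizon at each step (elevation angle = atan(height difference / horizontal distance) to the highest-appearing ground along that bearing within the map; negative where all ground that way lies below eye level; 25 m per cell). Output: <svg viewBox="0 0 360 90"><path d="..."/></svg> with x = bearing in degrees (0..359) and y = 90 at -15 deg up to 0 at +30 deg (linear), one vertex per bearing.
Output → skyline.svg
<svg viewBox="0 0 360 90"><path d="M0 49l10-9 10-8 10 7 10 0 10-20 10-13 10-5 10-1 10 0 10 0 10 0 10 0 10 0 10 14 10 3 10-3 10 2 10 1 10-3 10 3 10 2 10 5 10 6 10 3 10 7 10 10 10 11 10 6 10 3 10-4 10 2 10-15 10-2 10-4 10 4"/></svg>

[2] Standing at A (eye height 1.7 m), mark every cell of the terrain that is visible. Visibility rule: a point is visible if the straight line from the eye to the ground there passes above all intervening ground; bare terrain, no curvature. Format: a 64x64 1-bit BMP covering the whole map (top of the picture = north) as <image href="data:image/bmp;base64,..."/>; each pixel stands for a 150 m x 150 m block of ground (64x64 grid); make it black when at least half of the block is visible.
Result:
<image width="64" height="64" href="data:image/bmp;base64,Qk0+AgAAAAAAAD4AAAAoAAAAQAAAAEAAAAABAAEAAAAAAAACAAATCwAAEwsAAAIAAAAAAAAA////AAAAAAAAAAAAAAAAAAAAAAAAAAAAAAAAAAAAAAAAAAAAAAAAAAAAAAAAAAABAAAAAAAAADAAAAAAAAAAPQAAAAAAAAA/AAAAAAAAAD0AAAAAAAAAPwAAAAAAAAA/AAAAAAAAAB8AAAAAAAAAHwAAAAAAAAAfAAAAAAAAABgAAAAAAAAAAAAAAAAAAAAAAAAAAAAAAAAAAAAAAAAAAwAAAAAAAAADAAAAAAAAAAMAAAAAAAAAQwAAAAAAAAA/AAAAAAAAAD8AAAAAAAAAHgAAAAAAAAAAAAAAAAAAAAAAAAAAAAAAAAAAAAAAAAAAAAAAAAAAAA8AAAAAAAAADwAAAAAAAAAMAAAAAAAAAGwAAAAAAAAP6AAAAAAAAA/4AAAAAAAAD/gAAAAAAAAH8AAAAAAAAAfwAAAAAAAAB+AAAAAAAAAD8AAAAAAAAAD4AAAAAAAAAHgAAAAAAAAAfgAAAAAAAAB8AAAAAAAAAGAAAAAAAAAAAAAAAAAAAABAAAAAAAAAAGAAAAAAAAAAAAAAAAAAAAAAAAAAAAAAAAAAAAAAAAAAAAAAAAAAAAAAAAAAAAAAAAAAAAAAAAAAAAAAAAAAAAAAAAAAAAAAAAAAAAAAAAAAAAAAAAAAAAAAAAAAAAAAAAAAAAAAAAAAAAAAAAAAAAAAAAAAAAAAAAAAAAAAAAAAAA=="/>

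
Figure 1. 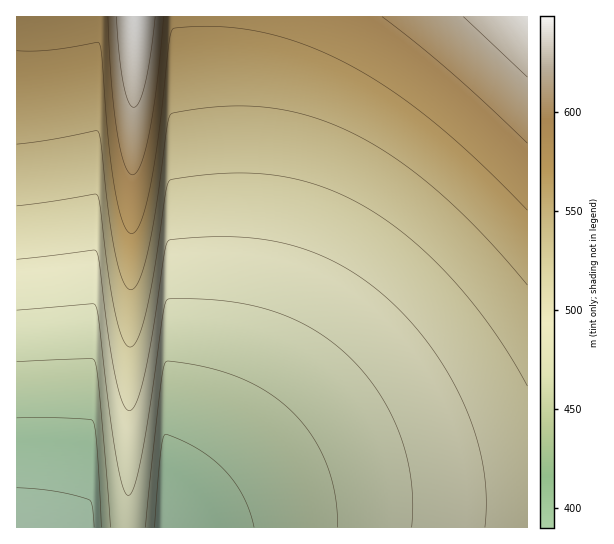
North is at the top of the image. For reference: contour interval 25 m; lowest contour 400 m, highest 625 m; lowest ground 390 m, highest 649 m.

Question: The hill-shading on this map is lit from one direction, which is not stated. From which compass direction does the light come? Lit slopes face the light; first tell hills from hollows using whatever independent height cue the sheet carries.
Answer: S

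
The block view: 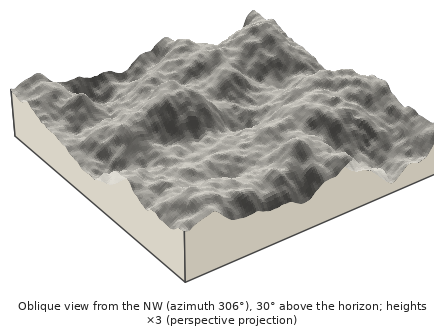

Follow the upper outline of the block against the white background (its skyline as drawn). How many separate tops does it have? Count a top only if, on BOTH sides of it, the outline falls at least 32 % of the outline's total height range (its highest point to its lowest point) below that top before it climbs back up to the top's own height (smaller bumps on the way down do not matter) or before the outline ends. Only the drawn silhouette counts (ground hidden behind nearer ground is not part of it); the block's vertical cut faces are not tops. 1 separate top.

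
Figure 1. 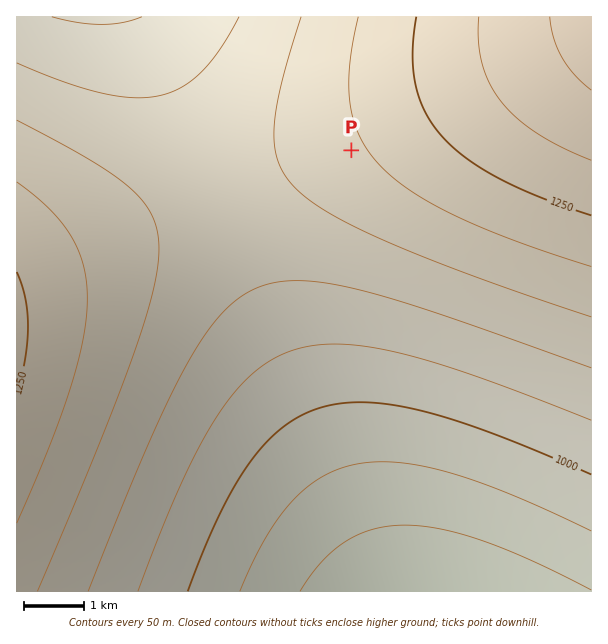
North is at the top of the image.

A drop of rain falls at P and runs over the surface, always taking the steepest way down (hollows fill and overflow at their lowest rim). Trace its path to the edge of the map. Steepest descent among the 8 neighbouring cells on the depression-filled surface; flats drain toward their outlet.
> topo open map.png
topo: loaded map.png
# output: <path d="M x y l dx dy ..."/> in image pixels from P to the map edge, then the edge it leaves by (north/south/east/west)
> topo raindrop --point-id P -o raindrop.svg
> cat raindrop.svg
<path d="M351 150l-67 68 0 133 9 18 0 3 3 5 0 3 9 18 0 3 3 4 0 3 9 18 0 3 3 5 0 3 4 7 0 3 9 18 0 3 3 5 0 3 5 7 0 3 4 8 0 3 3 4 0 3 5 8 0 3 4 7 0 3 3 5 0 3 5 7 0 3 4 8 0 3 5 7 0 3 3 5 0 3 4 7 0 3 5 9"/>
exit: south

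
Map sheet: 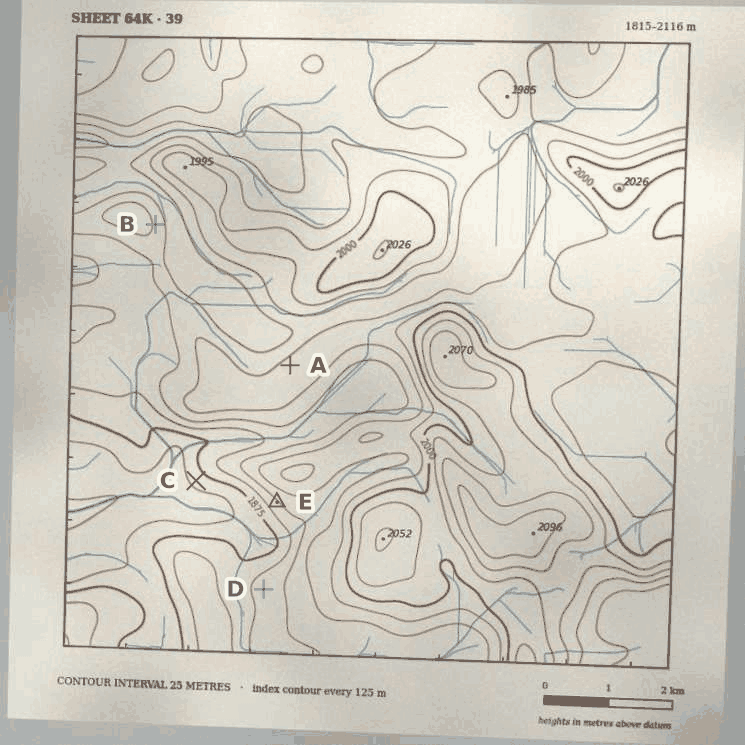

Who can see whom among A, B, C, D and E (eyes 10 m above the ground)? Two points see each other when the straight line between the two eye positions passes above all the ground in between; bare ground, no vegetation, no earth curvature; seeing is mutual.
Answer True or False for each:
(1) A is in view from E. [False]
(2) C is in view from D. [True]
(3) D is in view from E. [True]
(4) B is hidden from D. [True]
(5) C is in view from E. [True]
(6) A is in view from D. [False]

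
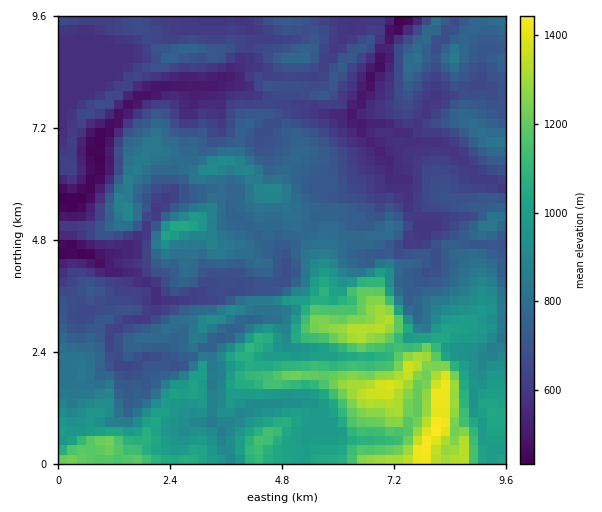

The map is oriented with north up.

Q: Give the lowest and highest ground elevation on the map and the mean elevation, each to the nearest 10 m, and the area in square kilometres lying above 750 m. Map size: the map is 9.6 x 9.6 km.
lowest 420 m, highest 1460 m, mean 800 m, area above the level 46.1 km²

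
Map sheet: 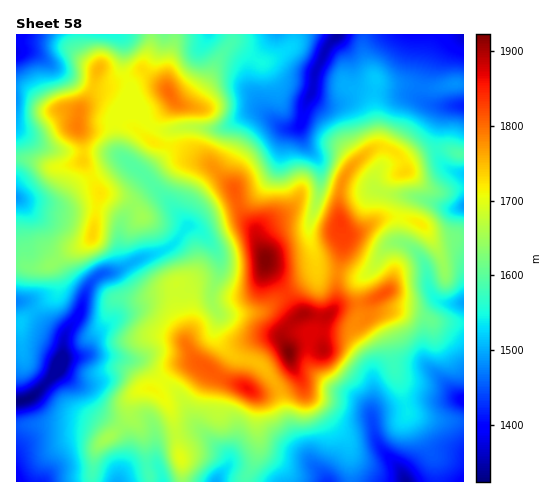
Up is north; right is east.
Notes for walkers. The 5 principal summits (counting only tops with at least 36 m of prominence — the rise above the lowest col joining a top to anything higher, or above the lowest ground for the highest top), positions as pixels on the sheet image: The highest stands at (288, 352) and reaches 1923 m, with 599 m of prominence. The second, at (265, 260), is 1920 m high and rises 88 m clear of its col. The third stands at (248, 388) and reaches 1860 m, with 101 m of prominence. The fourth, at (341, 222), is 1833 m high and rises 53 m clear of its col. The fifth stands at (169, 93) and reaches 1800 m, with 96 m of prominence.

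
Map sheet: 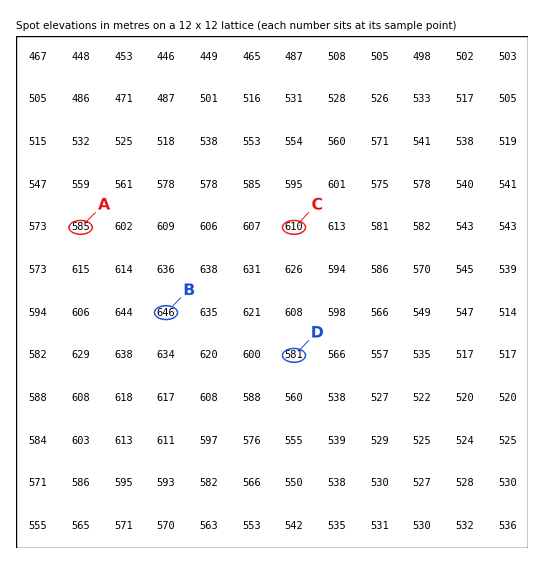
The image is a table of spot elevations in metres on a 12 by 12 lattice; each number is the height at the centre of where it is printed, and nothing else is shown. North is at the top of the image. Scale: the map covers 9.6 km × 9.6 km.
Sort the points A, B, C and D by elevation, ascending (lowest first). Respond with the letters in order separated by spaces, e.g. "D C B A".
D A C B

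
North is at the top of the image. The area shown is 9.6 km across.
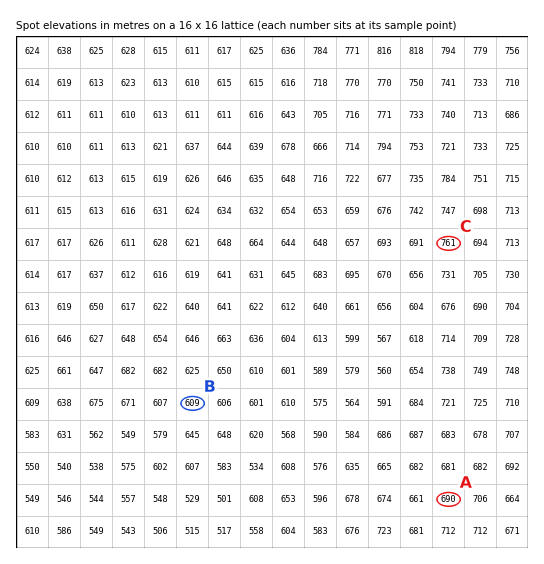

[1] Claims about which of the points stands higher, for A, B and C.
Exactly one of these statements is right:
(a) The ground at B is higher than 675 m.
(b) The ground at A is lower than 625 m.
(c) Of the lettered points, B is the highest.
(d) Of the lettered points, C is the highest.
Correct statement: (d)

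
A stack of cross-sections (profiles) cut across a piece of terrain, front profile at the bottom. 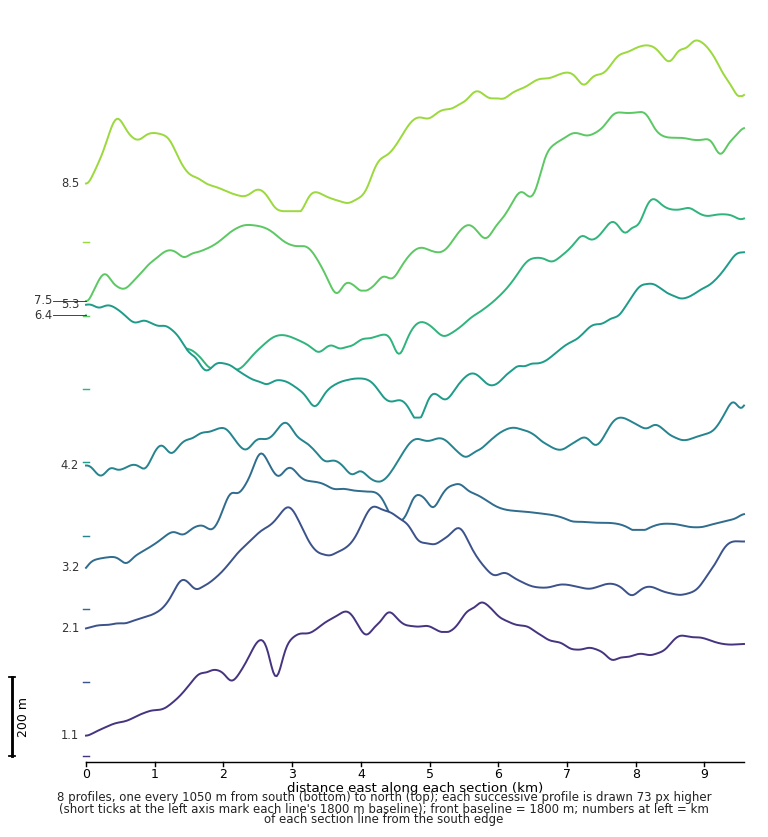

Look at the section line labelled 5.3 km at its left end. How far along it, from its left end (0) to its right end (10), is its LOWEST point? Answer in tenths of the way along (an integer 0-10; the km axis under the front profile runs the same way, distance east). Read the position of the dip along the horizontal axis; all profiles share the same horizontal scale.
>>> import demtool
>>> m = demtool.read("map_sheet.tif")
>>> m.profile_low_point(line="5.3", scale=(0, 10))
5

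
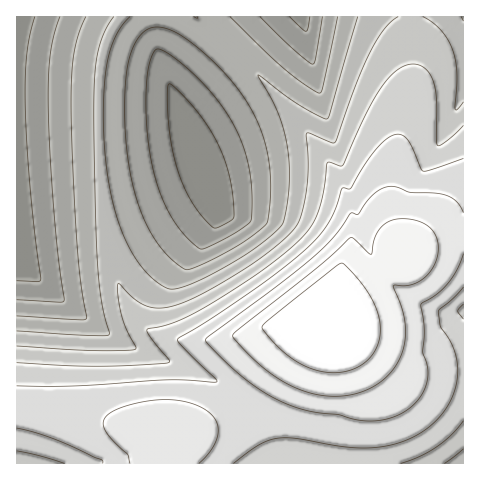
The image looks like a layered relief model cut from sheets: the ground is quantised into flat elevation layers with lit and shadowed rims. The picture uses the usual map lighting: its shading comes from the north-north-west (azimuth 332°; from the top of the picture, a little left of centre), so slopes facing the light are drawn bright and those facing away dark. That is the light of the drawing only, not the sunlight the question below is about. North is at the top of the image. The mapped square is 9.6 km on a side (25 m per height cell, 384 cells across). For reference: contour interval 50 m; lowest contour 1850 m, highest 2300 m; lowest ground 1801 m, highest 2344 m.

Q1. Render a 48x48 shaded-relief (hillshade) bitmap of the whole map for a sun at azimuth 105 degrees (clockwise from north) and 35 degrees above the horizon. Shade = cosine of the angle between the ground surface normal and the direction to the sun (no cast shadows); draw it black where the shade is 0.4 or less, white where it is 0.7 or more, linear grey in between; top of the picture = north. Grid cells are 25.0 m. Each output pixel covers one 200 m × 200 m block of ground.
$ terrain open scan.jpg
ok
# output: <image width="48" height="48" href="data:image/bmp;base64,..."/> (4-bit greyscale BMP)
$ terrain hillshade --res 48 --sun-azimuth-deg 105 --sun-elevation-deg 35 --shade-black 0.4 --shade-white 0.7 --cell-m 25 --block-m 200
<image width="48" height="48" href="data:image/bmp;base64,Qk32BAAAAAAAAHYAAAAoAAAAMAAAADAAAAABAAQAAAAAAIAEAAATCwAAEwsAABAAAAAAAAAAAAAAABEREQAiIiIAMzMzAERERABVVVUAZmZmAHd3dwCIiIgAmZmZAKqqqgC7u7sAzMzMAN3d3QDu7u4A////AJmIiIh3ZmeJqrvMzLu6qpmZmaqqu7zM3ZmIiIh3d2eJmrvMy7uqqZmZmZqqu7zM3ZmIiIh3d3eImqu7u7uqmZmZmZqqu7zM3ZmIiIh3d3eImaq7u6qpmZmZmZmqu7zM3ZmIiIh3d3d4iaqqqqqZmZiImZmqq7zM3ZiIiIh3d3d4iZmqqpmZiImZmZmaq7vM3YiIiId3d3d3iJmZmZmHeImZqqqaqrvMzYiIiId3d3d3eIiZmHd3eIiZqru6qrvMzYiIiHd3d3d3d4iId2d3eIiZqrvMuru8zIiId3d3d3d3d4d2Zmd3eIiZqrvMy7u8zHd3d3d3d3Z3d2ZmZmd3d4iZqrvM3bu7zHd3d3d3d3dmZmZmZmd3d4iZqrvM3dy7zHd3d3d3d2VVZmZmZmd3d4iZmqu8zd27vHd3d3d3ZUVVVVVFVmZ3eIiZmqu8zd7bu3d3d3dlREVmVUMzMzRneIiZmqu8zd7su3d3d3ZERGh2VUMzIiIjZ4iZmqu8zd3ty3d3d1RDNYmHZUMzIiERJHiZmqu8zN7u7Xd3dURDR5qYZUQzIiIRETaJmqu8zMze73d2VERDWKqpdUQzIiIRERJpqqu7u7zN74dlREREaaqql1QzMiIREREmmqu7qavN7nZUREREeruqqWQzMiIRERETequpiavN3lVEREREi7u6qoVDMiIRERERWbqXiau83URERERFm7u7qqdDMyIRERERJ6l3iZq8zURERERGq7u7uqlkMyIhERERJZhniJq7zERERERHrLu7u7qFMyIhERERFIdneJqrvERERERHvMu7u7unQzIiERERJHZneJmqu0RERERYvMy7u7u5UzMyIiIiJGVneImaq0RERERZzMzLu7u4VDMzMzIiJFVneIiZqkRERERZzMzMy7unREQzMzMzNVVniIiJmlRERERpzMzMzLuWRERDMzMzRVVniYeImVRERERqzMzMzMuFREREQzM0ZkVniqh3iFVERERqzMzMzMp1VUREREM1ZUVnirl3eFVURER7zMzMzMllVVRERERHZEVniruGZ1VURER73czMzLhlVVVURERoY0VnibymVlVVRER73d3MzKdlVVVVREaIU0VniazIVVVVREV73d3dzJZmVVVVVGiXQ0VniavbZFVVVEV73d3d24ZmZlVVVYmWM0VniavNhFVVVUV73d3dynZmZmVVV5qFI0VWeKvNt1VVVUV73d3dyWZmZmZWeap0I0RWeJrN21VVVUV73d3duGZmZmZnmqpjI0RWeJq83VVVVUV73d3cp2ZmZmZ5qqlSI0RWeJq83lVVVUV73d3cl3ZmZmeaqqlCI0RWeIms3VVVVERr3d3bh3dmZnmrqqhCI0VWd4mrzVVURERq3d3Kd3d3Z5u7uqcyI0VWd4mrzVRERERZzd3Jd3d3ebu7u6YiM0VWd4mrzFRERERXvd25h3d4q7u7u5USM0VWd4mqvFREREVWrdy5iHeKu7u7u5QSM0VmeImqvFVVVVVVe8y5iImru7u7u4MSNEVmeImquw=="/>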